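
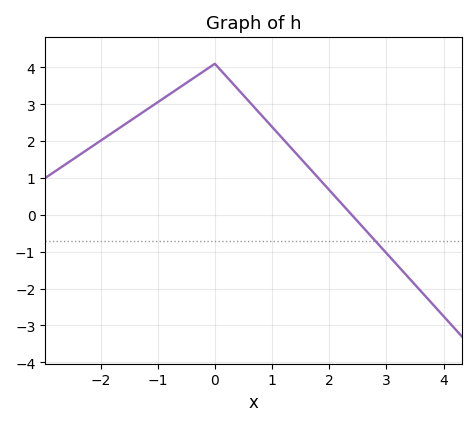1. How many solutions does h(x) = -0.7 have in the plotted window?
1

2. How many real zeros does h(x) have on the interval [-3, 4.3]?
1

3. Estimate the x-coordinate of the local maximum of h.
-0.001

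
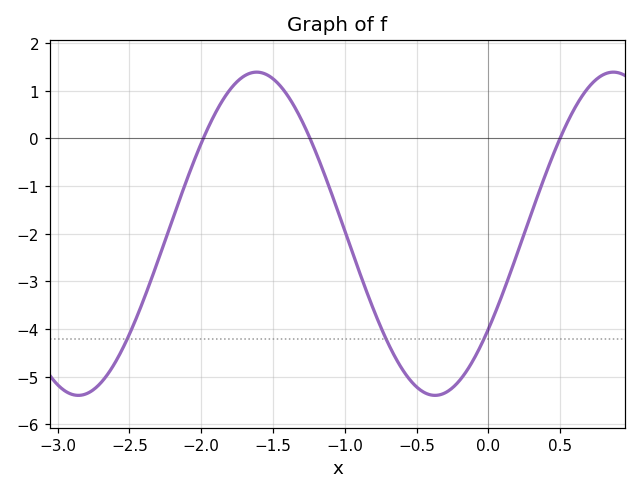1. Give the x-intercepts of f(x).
-1.99, -1.24, 0.498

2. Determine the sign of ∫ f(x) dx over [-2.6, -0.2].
negative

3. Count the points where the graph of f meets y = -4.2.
3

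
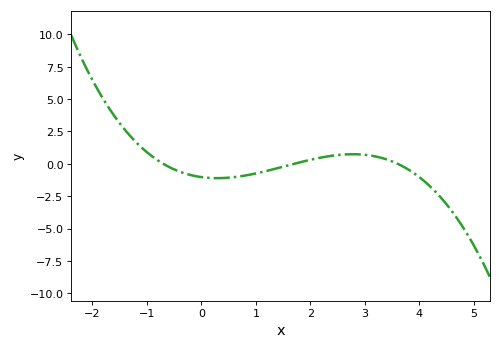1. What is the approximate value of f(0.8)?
-1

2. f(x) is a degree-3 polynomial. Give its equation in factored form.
y = -0.24(x + 0.7)(x - 1.7)(x - 3.6)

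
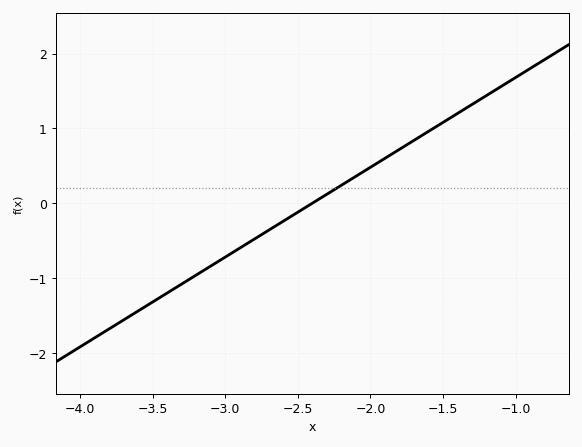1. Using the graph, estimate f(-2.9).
-0.6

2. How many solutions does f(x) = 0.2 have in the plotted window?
1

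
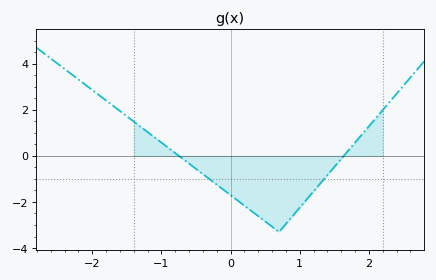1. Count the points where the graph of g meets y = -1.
2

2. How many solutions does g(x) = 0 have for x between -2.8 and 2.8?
2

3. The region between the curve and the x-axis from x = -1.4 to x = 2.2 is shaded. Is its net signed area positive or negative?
negative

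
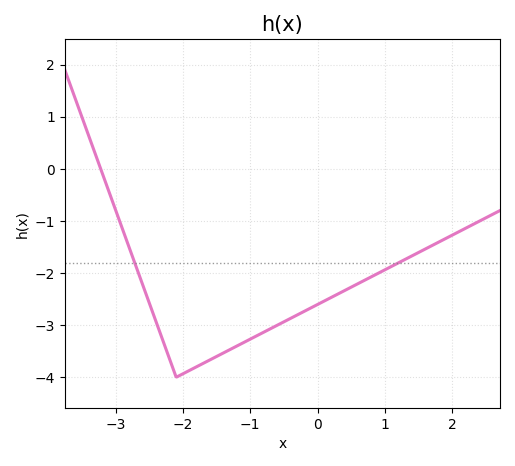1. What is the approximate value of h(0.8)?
-2.1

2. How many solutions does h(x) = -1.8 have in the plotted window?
2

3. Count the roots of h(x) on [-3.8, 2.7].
1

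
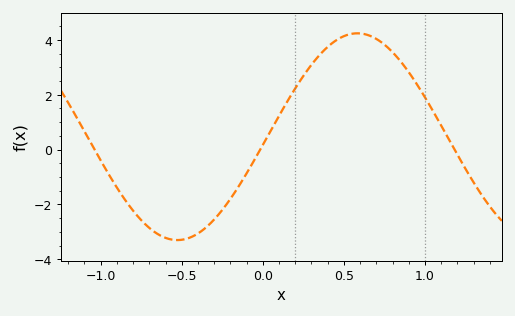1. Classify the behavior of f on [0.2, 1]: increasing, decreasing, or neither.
neither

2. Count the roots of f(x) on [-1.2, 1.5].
3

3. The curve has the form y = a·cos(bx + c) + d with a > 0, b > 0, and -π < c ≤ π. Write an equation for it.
y = 3.77cos(2.8x - 1.6) + 0.47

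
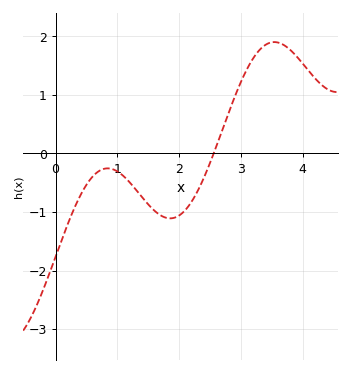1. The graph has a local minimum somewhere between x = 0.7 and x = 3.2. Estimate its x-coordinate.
1.9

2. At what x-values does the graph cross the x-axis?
2.6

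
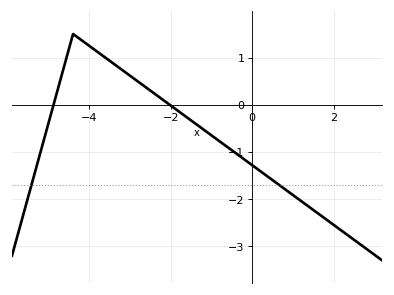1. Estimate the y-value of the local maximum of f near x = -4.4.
1.5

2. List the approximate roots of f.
-4.8, -2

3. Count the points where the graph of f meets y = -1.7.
2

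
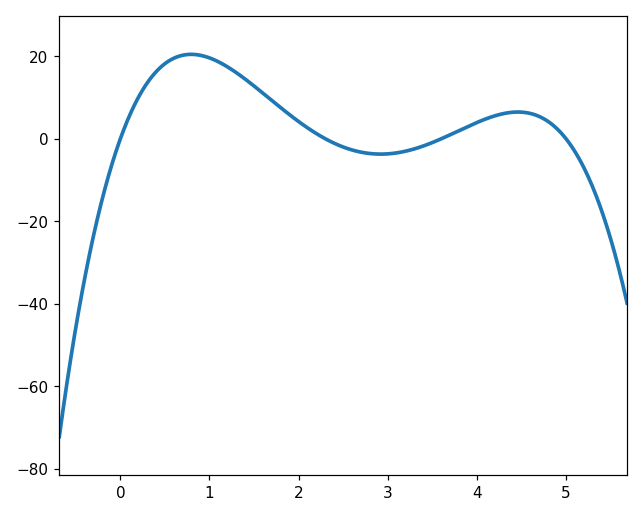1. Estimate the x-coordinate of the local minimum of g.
2.9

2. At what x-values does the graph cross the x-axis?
0, 2.3, 3.6, 5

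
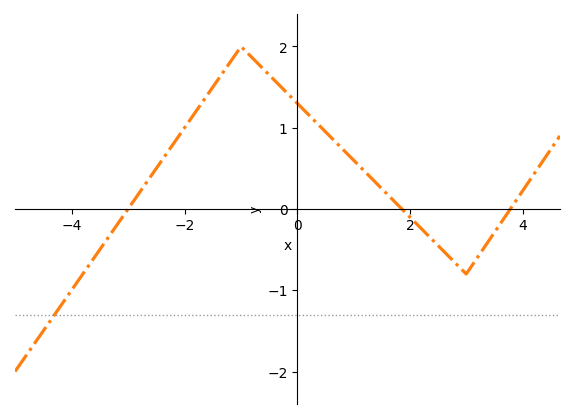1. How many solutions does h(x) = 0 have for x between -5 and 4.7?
3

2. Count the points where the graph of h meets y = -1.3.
1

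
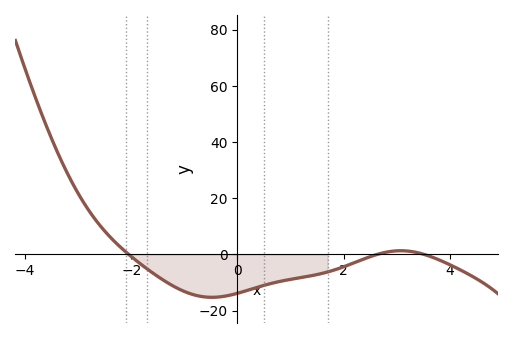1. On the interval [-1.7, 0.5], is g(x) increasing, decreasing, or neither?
neither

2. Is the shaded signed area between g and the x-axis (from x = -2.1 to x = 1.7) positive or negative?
negative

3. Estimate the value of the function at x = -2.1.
0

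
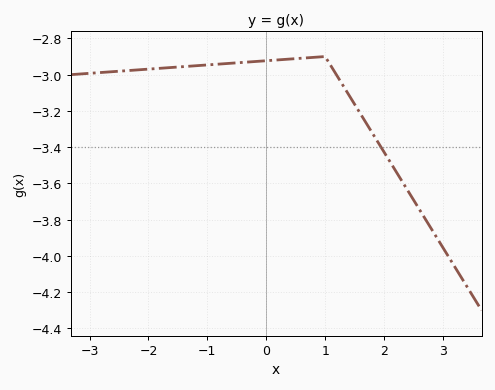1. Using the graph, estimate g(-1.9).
-2.97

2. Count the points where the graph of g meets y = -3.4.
1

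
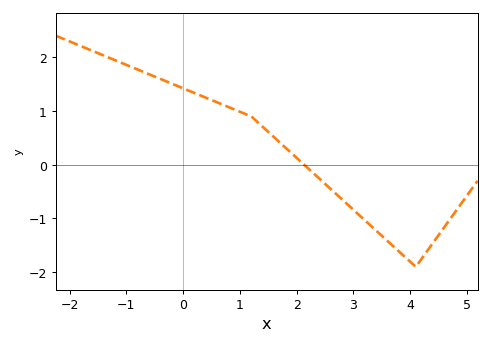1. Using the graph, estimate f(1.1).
0.9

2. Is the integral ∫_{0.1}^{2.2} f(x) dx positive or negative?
positive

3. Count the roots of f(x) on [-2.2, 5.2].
1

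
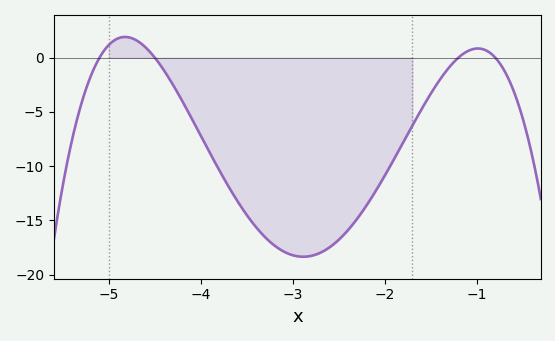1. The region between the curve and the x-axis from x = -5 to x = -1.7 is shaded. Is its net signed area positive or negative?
negative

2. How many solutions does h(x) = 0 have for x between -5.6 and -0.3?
4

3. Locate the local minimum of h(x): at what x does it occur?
-2.9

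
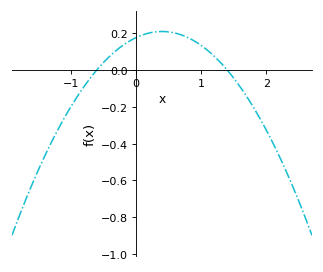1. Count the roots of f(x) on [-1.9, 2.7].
2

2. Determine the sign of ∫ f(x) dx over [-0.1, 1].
positive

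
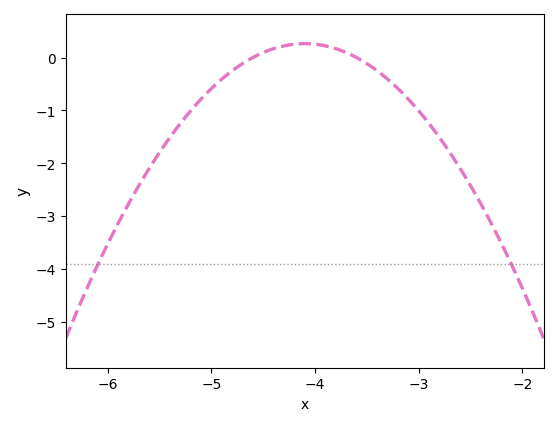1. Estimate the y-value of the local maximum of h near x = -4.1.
0.3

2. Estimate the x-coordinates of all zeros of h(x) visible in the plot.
-4.6, -3.6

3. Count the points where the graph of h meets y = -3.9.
2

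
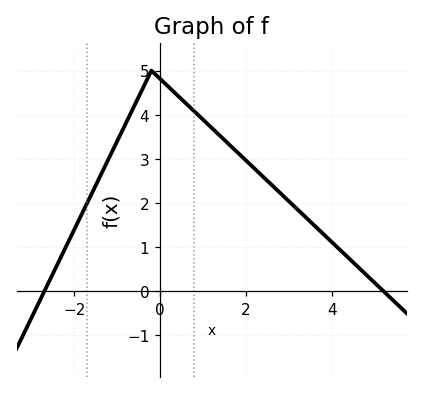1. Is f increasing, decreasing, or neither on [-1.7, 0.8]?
neither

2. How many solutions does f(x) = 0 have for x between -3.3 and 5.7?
2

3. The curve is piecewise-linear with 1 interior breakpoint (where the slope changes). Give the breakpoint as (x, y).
(-0.2, 5)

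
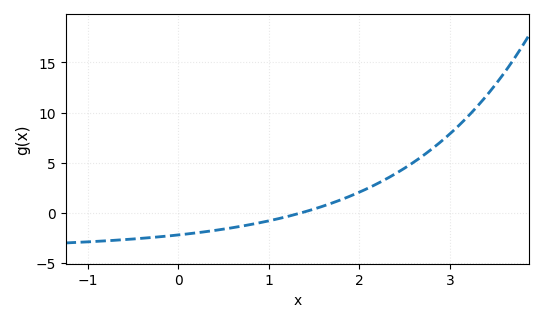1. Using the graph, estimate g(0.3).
-1.88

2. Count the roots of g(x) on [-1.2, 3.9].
1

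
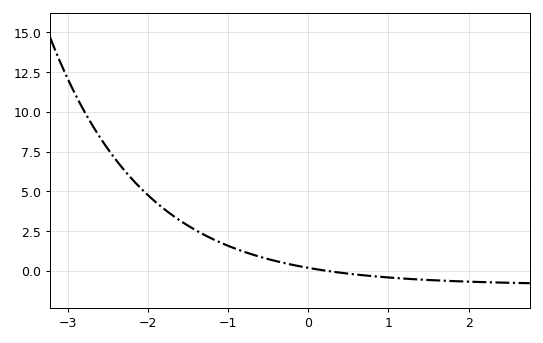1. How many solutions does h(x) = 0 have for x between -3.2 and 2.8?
1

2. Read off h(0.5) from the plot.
-0.173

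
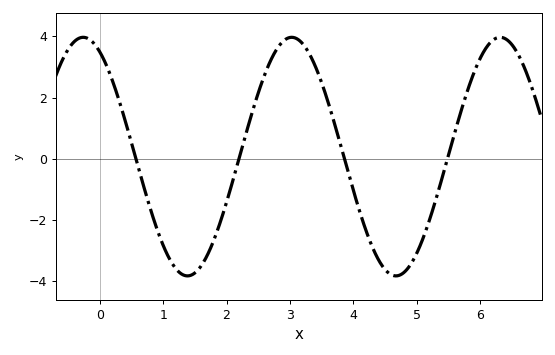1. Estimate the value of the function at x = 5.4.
-0.634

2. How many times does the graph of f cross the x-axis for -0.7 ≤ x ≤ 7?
4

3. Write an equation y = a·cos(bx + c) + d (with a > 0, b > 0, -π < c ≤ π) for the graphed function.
y = 3.9cos(1.91x + 0.5) + 0.07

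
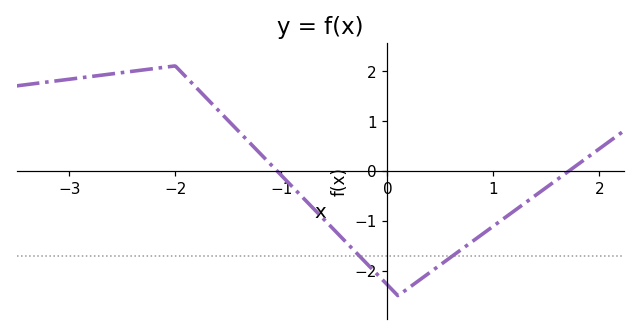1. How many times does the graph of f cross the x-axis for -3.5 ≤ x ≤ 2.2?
2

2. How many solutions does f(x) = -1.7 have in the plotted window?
2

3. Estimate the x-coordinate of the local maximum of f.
-2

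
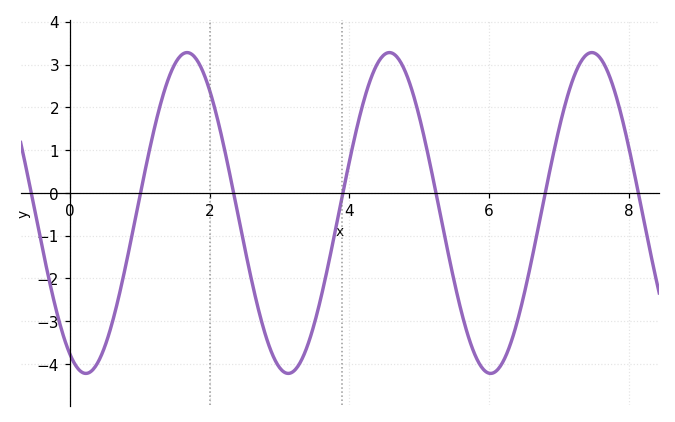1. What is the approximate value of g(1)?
-0.096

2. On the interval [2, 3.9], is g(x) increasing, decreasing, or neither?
neither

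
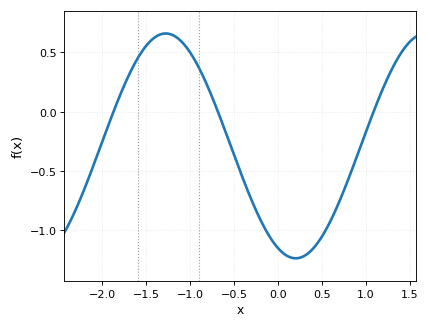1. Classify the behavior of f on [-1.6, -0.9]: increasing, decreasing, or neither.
neither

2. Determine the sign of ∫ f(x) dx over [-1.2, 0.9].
negative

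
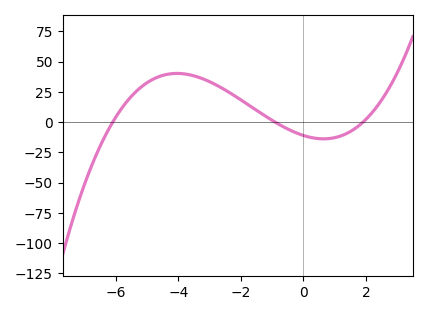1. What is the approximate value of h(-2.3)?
23.5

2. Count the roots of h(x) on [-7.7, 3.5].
3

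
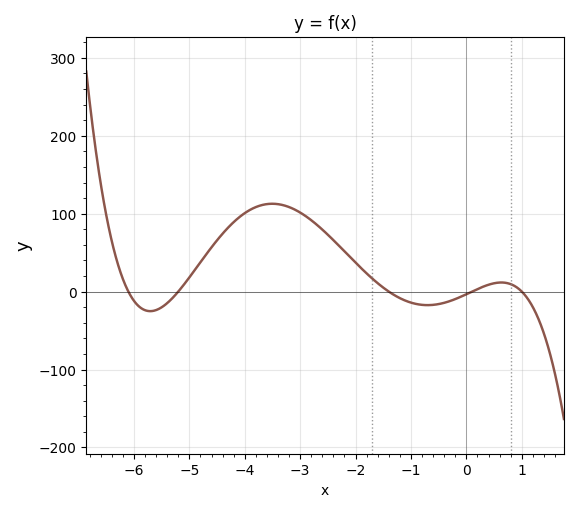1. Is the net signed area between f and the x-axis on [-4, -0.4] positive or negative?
positive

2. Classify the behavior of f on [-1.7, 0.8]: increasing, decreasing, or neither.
neither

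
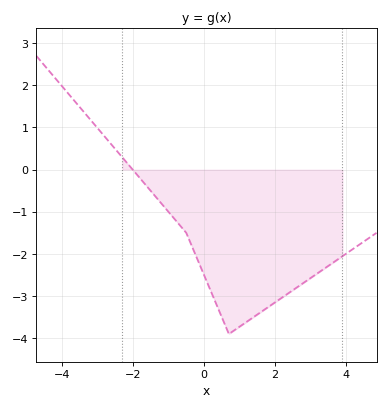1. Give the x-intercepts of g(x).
-2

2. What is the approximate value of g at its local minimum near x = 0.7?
-3.9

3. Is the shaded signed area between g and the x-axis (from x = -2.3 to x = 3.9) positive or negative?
negative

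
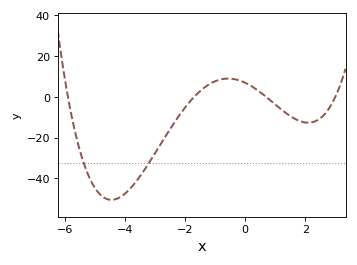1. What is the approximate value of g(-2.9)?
-25.2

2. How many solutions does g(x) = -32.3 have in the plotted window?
2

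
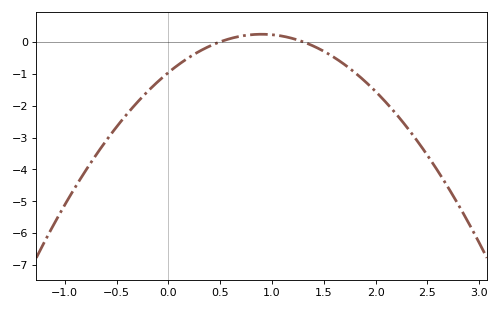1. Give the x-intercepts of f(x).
0.5, 1.3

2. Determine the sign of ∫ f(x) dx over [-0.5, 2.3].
negative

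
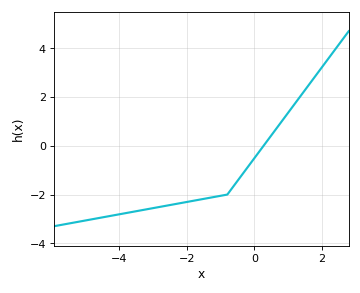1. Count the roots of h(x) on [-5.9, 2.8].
1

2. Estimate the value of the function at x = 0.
-0.508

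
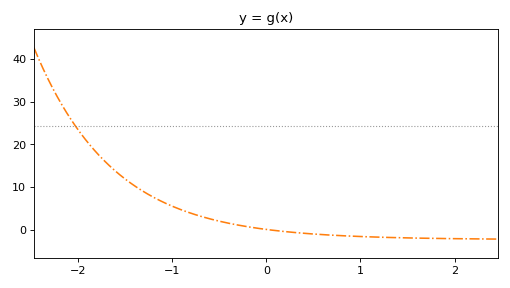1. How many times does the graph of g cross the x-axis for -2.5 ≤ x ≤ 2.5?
1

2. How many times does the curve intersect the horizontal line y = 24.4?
1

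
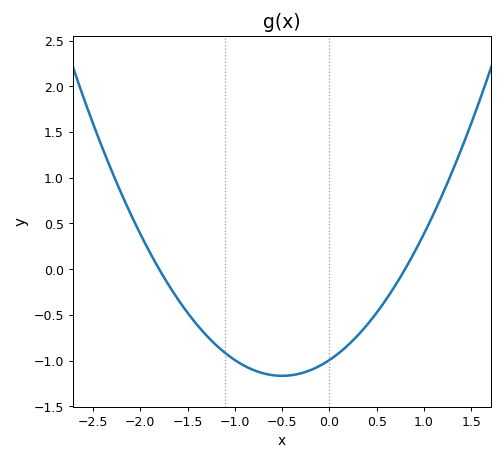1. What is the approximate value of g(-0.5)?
-1.15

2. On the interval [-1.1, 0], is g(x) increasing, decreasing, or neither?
neither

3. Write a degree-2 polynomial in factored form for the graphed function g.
y = 0.69(x + 1.8)(x - 0.8)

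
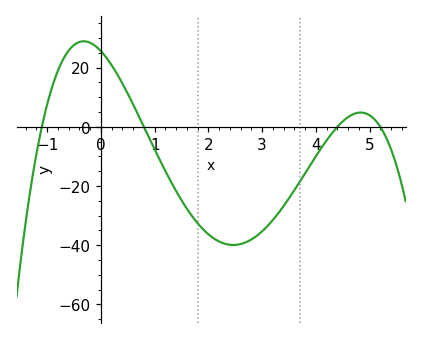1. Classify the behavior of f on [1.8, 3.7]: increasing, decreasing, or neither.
neither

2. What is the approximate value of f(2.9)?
-36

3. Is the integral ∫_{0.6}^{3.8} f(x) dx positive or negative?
negative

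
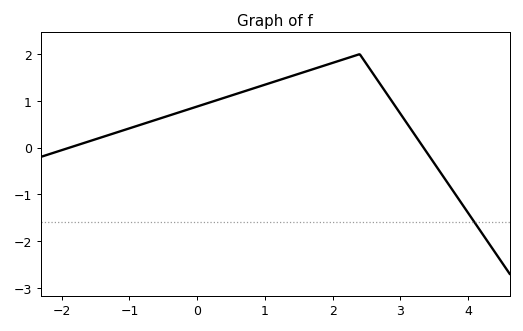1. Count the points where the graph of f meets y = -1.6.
1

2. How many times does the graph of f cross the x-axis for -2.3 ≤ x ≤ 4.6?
2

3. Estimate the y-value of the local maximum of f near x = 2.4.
2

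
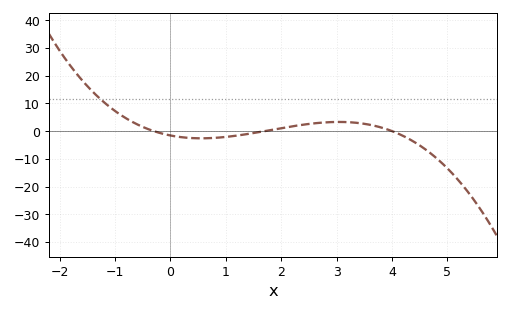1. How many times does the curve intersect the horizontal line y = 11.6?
1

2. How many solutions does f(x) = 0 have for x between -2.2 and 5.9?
3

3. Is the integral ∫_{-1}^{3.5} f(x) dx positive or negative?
positive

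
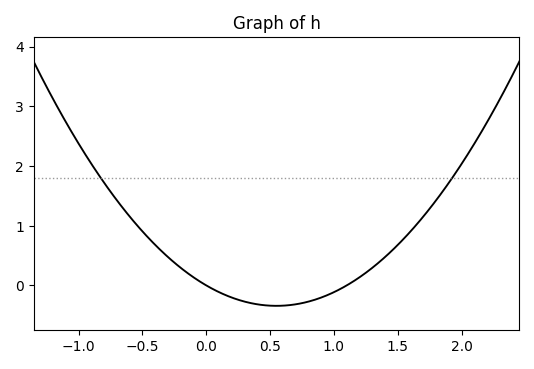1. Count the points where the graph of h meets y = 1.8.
2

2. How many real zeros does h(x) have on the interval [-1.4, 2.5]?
2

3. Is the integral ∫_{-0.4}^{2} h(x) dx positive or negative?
positive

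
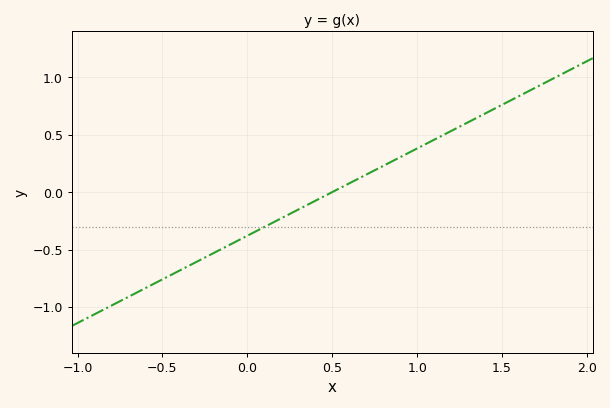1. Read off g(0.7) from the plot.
0.152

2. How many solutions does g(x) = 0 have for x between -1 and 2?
1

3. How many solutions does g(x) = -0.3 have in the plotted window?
1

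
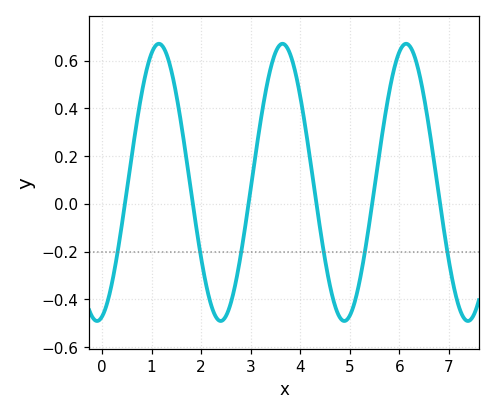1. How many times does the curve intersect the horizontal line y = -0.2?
6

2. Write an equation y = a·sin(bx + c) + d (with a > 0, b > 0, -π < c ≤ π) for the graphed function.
y = 0.58sin(2.5x - 1.3) + 0.09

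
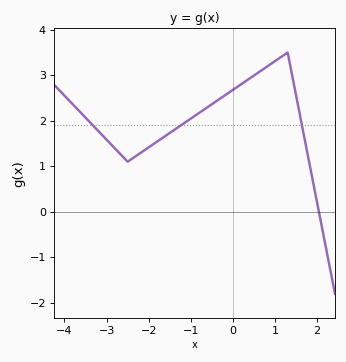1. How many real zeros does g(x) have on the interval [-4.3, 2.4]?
1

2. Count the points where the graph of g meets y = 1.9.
3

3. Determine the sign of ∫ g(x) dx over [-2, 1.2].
positive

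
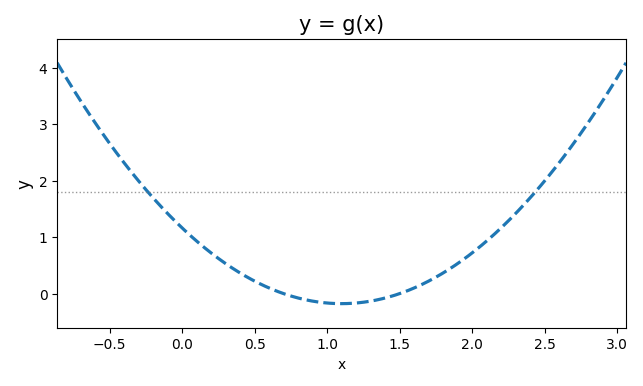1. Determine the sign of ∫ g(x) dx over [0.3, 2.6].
positive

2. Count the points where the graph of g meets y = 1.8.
2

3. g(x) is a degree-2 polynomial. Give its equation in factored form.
y = 1.11(x - 0.7)(x - 1.5)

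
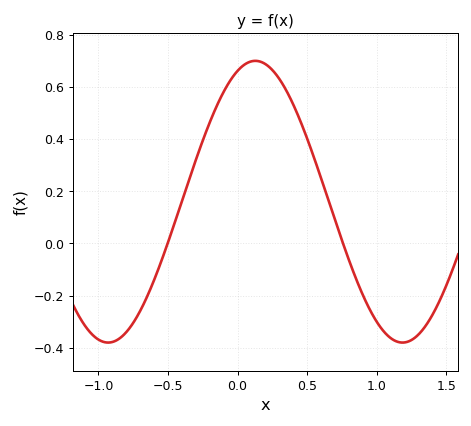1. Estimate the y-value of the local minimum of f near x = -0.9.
-0.38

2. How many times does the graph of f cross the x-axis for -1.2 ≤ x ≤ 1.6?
2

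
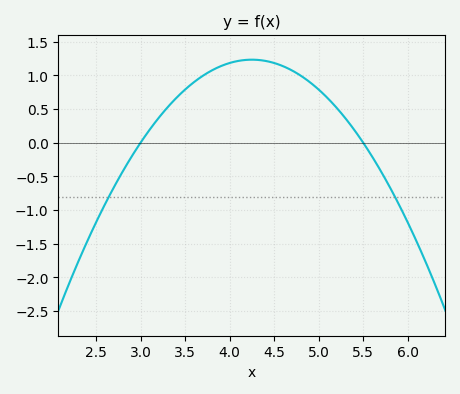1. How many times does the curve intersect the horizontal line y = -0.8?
2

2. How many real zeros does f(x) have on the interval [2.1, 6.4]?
2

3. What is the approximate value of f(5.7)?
-0.45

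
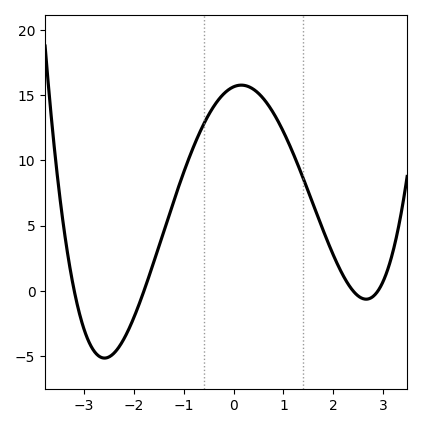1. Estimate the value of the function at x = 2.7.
-0.5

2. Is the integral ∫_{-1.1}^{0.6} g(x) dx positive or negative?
positive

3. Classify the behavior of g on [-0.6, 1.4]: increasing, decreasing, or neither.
neither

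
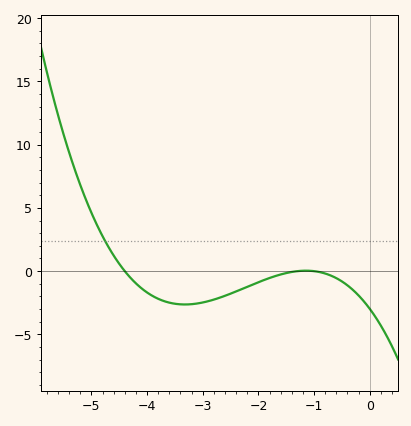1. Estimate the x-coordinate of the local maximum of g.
-1.1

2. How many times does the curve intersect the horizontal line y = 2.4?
1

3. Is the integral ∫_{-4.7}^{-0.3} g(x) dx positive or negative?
negative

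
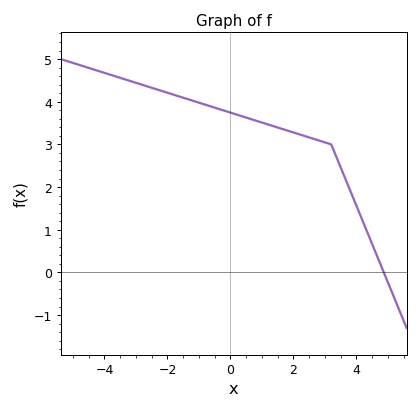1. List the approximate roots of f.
4.87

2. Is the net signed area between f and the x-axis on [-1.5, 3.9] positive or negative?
positive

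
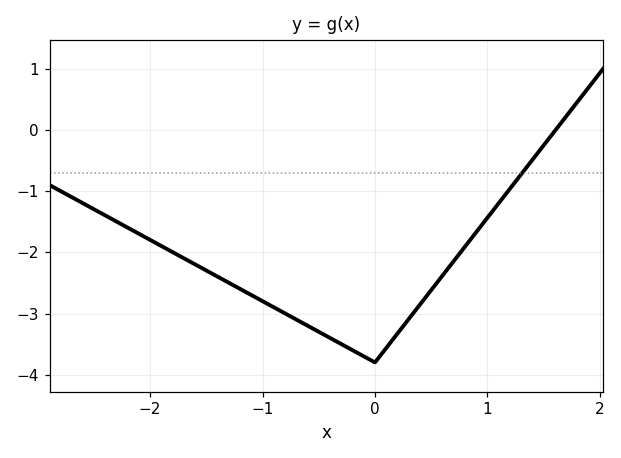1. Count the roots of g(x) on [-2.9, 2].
1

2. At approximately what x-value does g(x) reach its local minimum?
0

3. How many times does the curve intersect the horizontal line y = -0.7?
1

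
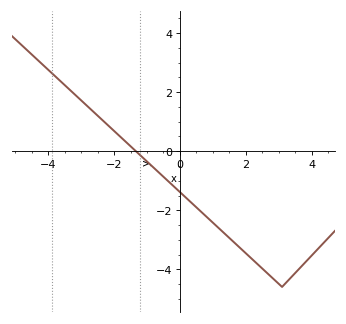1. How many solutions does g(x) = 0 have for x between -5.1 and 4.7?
1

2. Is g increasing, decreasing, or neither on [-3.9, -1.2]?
decreasing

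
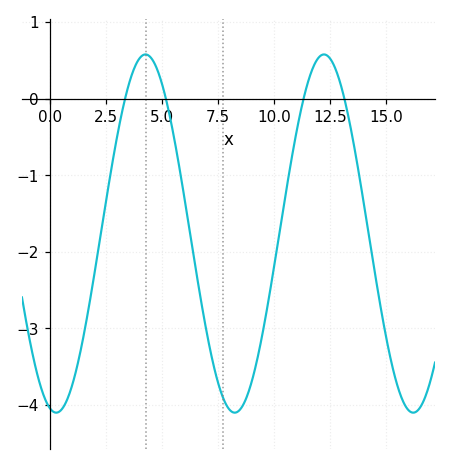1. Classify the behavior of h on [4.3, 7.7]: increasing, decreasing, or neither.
decreasing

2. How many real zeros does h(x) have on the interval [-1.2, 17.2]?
4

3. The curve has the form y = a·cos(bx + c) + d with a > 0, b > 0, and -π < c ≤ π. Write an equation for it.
y = 2.34cos(0.79x + 2.9) - 1.76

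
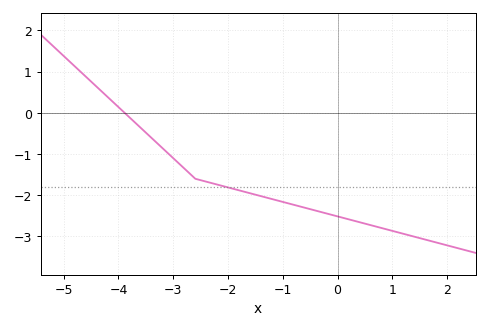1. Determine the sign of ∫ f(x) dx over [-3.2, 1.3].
negative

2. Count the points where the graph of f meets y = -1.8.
1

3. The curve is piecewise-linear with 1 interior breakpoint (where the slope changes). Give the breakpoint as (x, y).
(-2.6, -1.6)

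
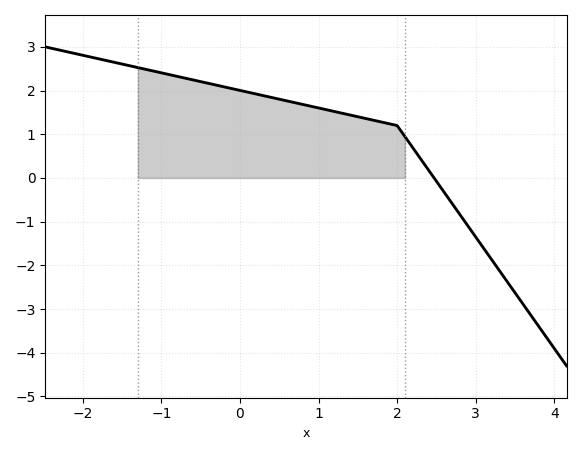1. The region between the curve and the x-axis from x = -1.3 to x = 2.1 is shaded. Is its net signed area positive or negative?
positive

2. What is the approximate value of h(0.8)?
1.68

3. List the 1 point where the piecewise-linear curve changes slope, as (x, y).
(2, 1.2)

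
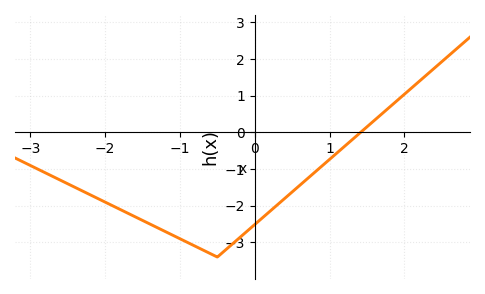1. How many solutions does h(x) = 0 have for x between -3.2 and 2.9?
1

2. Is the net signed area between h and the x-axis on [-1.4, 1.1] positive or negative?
negative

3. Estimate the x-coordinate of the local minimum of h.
-0.5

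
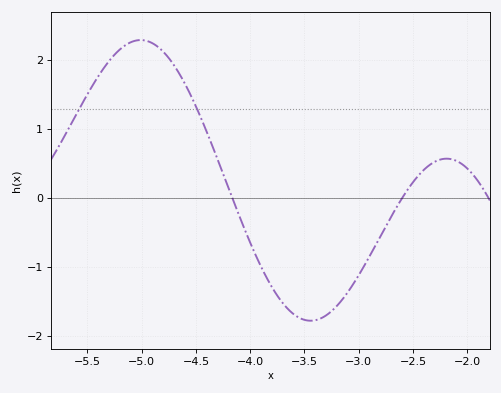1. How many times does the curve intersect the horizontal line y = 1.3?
2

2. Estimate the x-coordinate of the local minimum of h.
-3.44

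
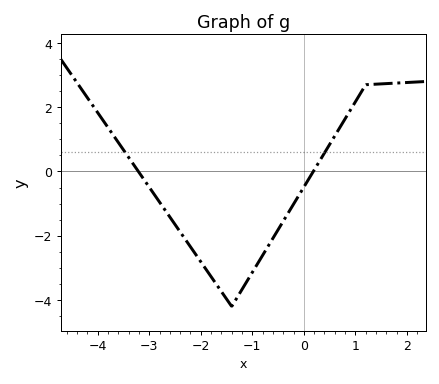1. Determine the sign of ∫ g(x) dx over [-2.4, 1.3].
negative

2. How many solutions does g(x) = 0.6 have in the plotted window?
2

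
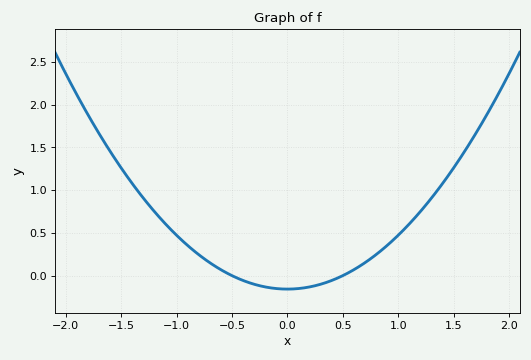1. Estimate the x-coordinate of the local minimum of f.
0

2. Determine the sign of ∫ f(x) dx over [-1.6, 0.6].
positive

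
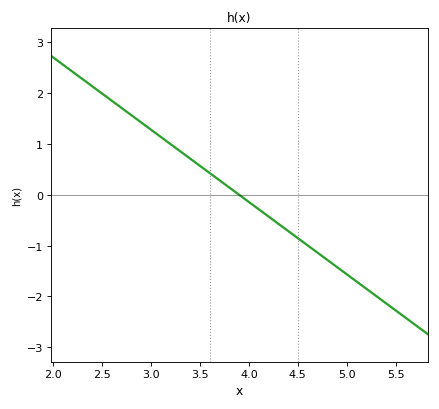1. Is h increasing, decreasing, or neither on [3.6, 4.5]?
decreasing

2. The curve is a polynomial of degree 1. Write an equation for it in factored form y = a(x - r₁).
y = -1.42(x - 3.9)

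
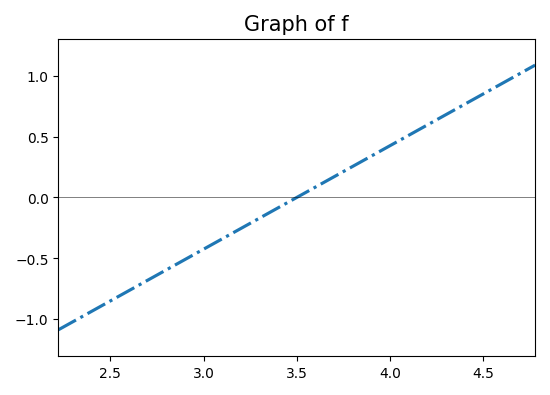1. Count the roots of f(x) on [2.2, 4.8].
1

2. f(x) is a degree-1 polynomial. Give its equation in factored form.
y = 0.85(x - 3.5)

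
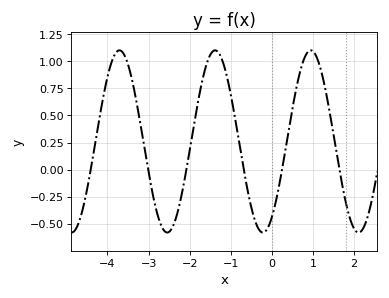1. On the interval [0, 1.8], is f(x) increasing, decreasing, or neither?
neither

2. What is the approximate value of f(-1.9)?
0.4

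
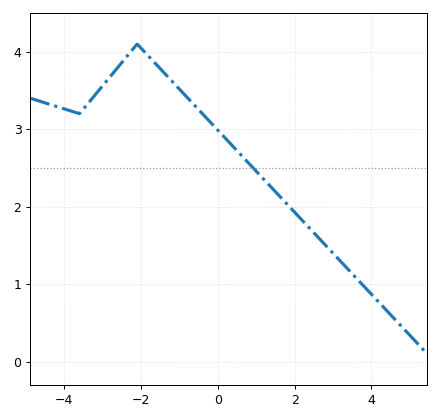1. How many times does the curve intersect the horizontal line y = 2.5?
1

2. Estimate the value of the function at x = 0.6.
2.7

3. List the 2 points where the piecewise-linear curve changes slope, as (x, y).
(-3.6, 3.2); (-2.1, 4.1)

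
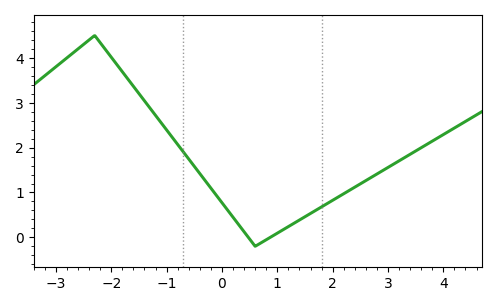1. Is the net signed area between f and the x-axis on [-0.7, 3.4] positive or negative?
positive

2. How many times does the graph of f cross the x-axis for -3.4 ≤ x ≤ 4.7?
2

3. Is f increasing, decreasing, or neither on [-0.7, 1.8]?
neither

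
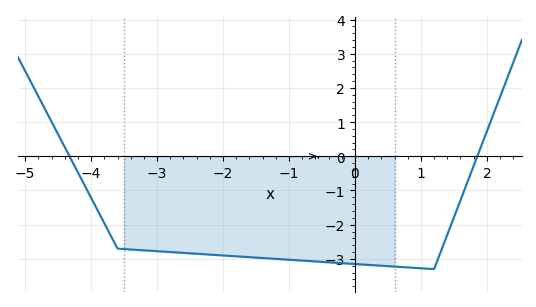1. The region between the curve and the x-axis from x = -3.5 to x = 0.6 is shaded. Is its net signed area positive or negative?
negative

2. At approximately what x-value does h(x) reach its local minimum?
1.2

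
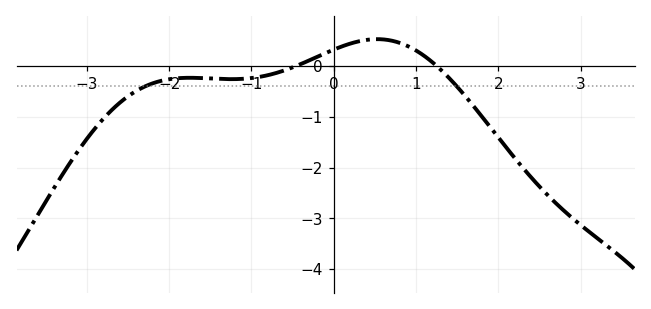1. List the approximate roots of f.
-0.4, 1.2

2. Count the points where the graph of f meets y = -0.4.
2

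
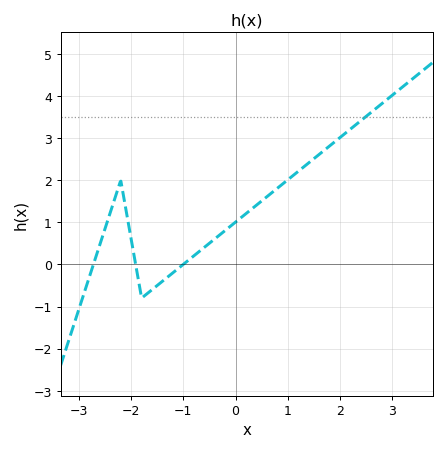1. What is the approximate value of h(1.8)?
2.81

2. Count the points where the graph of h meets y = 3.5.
1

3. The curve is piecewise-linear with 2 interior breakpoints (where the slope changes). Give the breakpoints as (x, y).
(-2.2, 2); (-1.8, -0.8)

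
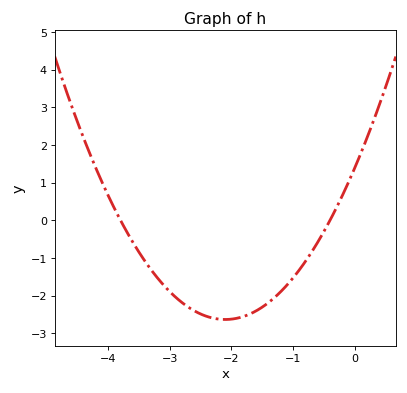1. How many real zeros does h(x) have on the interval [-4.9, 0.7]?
2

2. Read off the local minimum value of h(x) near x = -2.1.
-2.63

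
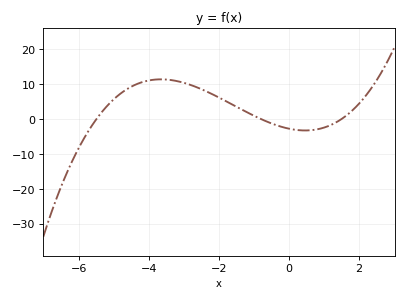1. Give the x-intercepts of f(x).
-5.5, -0.8, 1.5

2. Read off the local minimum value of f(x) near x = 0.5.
-3.28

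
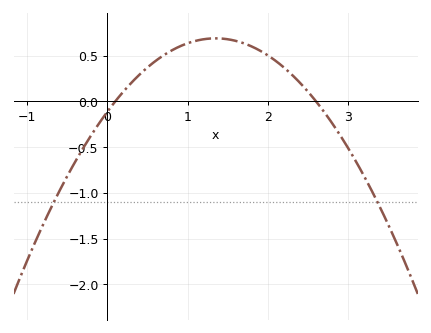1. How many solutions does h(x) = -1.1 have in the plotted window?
2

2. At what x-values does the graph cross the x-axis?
0.1, 2.6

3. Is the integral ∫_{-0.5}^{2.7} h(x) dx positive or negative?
positive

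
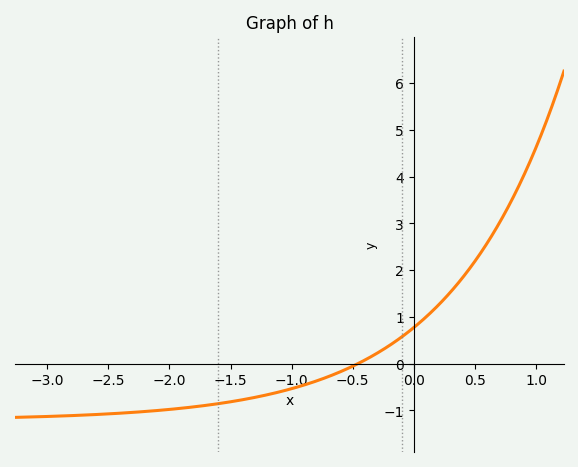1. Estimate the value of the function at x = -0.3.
0.2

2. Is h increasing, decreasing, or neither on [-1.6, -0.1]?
increasing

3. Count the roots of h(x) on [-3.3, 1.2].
1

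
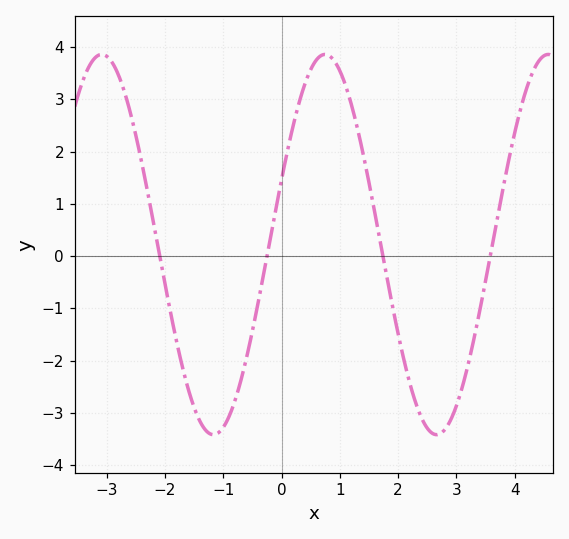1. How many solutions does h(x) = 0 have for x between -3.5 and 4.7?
4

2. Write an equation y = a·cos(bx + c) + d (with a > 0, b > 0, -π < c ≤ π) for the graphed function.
y = 3.64cos(1.6x - 1.2) + 0.22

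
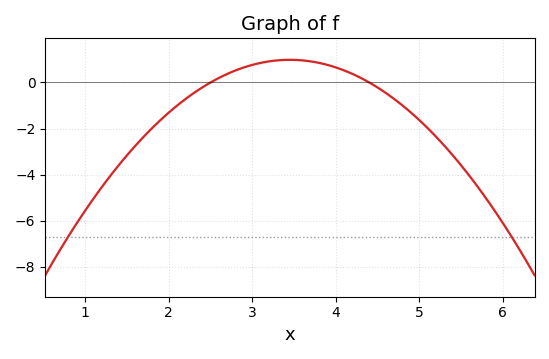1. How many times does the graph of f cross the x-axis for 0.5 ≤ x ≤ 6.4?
2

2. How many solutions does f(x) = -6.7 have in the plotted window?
2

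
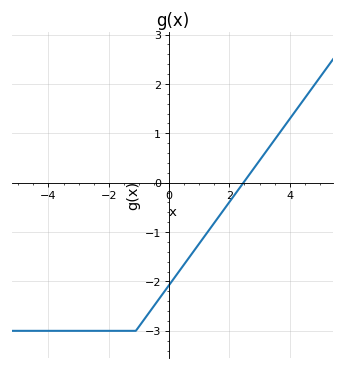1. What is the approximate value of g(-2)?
-3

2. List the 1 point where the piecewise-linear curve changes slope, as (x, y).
(-1.1, -3)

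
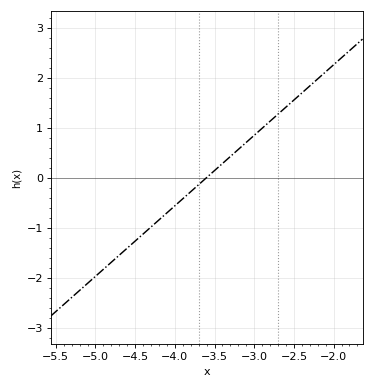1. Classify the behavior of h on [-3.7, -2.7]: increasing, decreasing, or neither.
increasing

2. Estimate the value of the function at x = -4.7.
-1.55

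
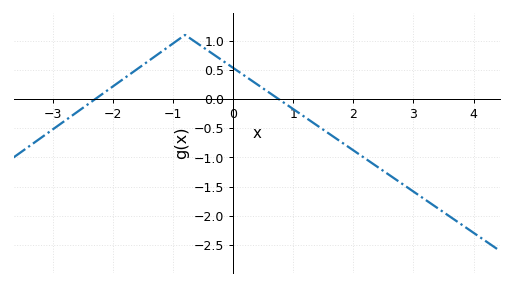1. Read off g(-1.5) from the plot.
0.6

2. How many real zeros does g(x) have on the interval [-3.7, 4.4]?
2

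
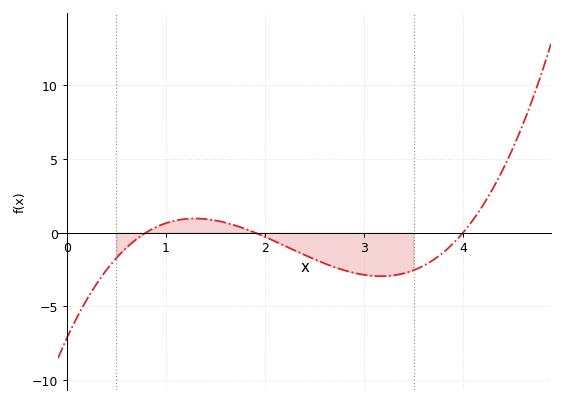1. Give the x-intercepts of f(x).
0.8, 1.9, 4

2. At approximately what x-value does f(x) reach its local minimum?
3.17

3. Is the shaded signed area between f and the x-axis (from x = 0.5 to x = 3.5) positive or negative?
negative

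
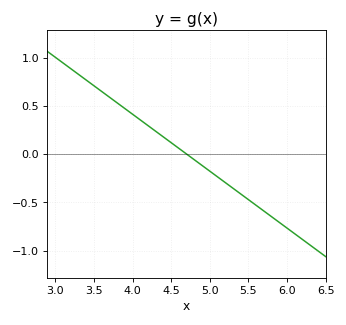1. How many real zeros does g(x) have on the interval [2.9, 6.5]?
1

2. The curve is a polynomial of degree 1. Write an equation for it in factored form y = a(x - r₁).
y = -0.59(x - 4.7)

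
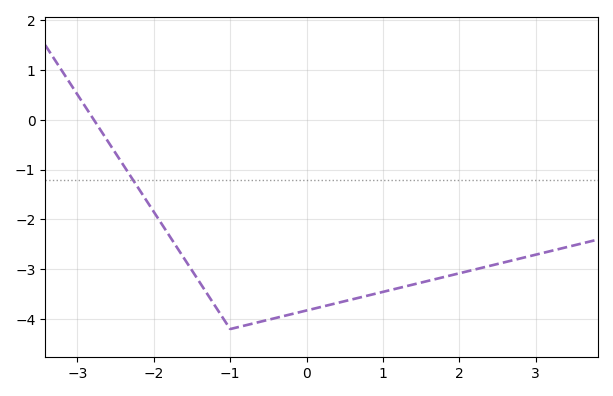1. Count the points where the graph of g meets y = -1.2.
1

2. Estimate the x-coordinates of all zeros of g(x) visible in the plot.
-2.78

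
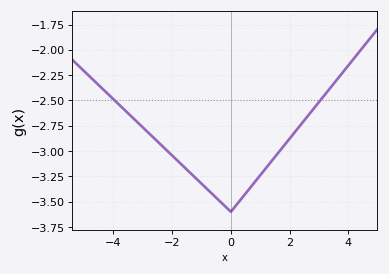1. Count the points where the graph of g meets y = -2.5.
2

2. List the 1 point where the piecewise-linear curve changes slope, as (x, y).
(0, -3.6)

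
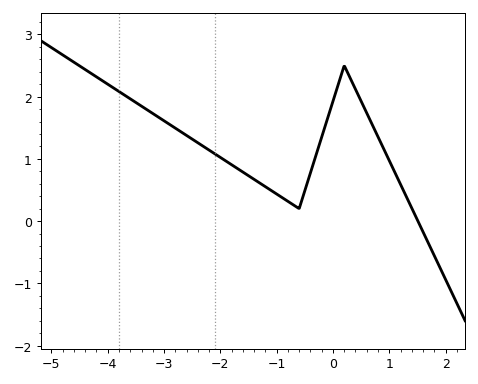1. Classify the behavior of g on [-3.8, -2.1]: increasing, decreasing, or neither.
decreasing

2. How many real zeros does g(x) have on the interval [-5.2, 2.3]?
1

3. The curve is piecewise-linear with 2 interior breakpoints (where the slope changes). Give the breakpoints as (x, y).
(-0.6, 0.2); (0.2, 2.5)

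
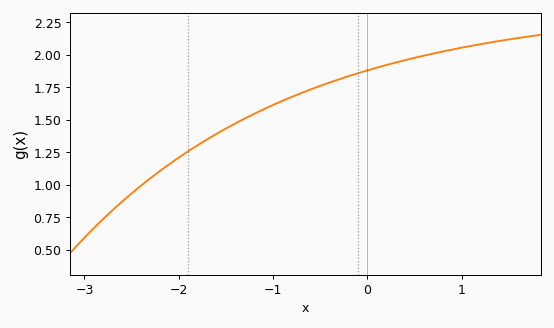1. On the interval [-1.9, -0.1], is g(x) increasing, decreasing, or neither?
increasing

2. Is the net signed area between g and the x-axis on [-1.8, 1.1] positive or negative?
positive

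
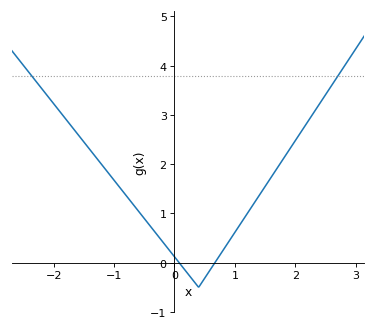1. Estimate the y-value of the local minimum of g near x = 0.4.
-0.5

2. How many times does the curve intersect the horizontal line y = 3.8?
2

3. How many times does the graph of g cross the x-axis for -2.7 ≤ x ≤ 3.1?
2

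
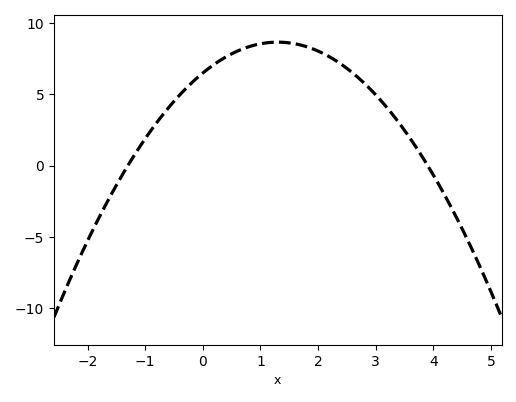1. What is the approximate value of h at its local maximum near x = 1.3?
8.65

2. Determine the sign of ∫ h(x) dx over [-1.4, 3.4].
positive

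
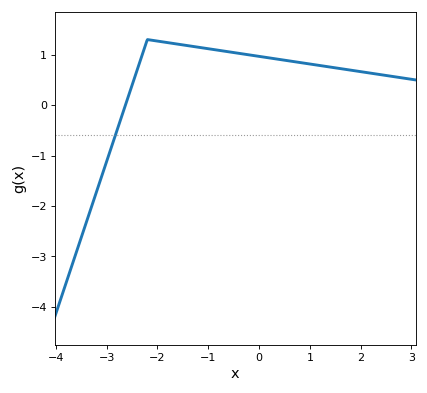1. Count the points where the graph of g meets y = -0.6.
1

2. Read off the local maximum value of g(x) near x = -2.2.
1.3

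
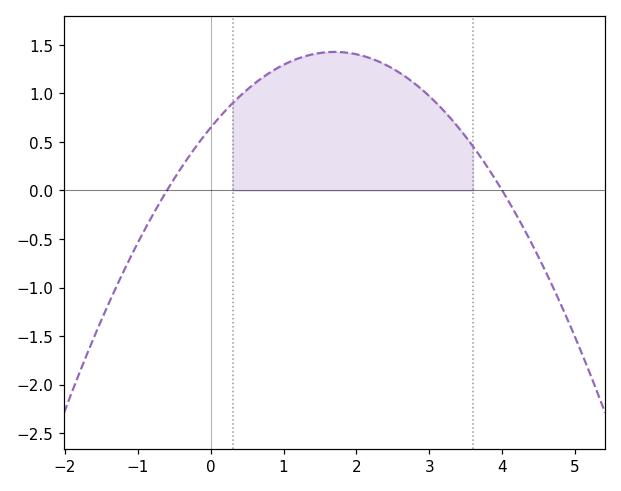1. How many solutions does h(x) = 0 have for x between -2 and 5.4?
2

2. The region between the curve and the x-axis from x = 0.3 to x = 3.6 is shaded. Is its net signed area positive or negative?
positive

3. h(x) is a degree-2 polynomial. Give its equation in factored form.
y = -0.27(x + 0.6)(x - 4)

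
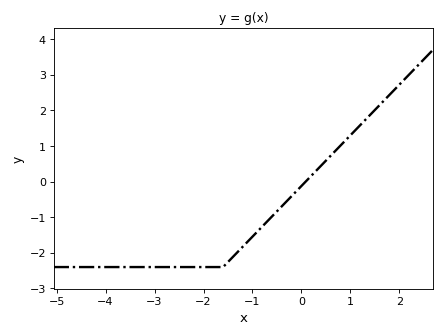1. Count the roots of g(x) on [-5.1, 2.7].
1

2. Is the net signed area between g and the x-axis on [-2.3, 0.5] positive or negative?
negative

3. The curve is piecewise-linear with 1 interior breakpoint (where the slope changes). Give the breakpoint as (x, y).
(-1.6, -2.4)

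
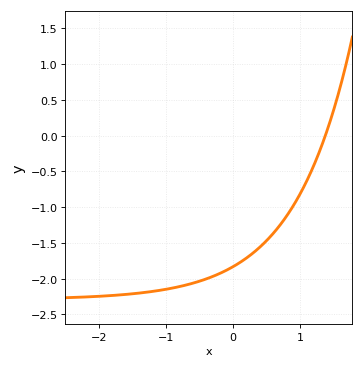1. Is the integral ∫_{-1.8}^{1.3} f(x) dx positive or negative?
negative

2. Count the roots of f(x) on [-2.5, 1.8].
1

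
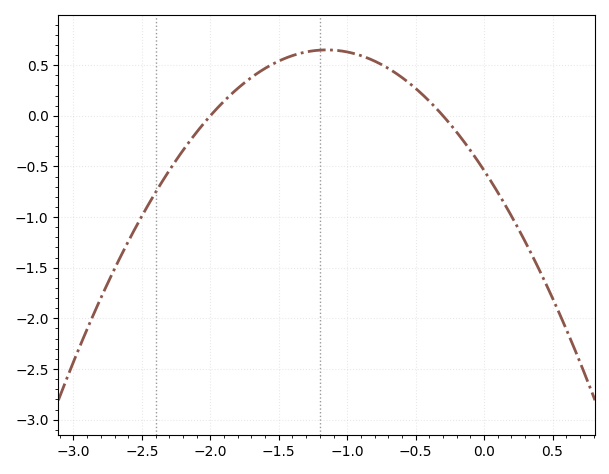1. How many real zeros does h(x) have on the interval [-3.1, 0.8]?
2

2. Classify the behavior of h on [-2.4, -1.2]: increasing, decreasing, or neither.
increasing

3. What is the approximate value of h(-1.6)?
0.468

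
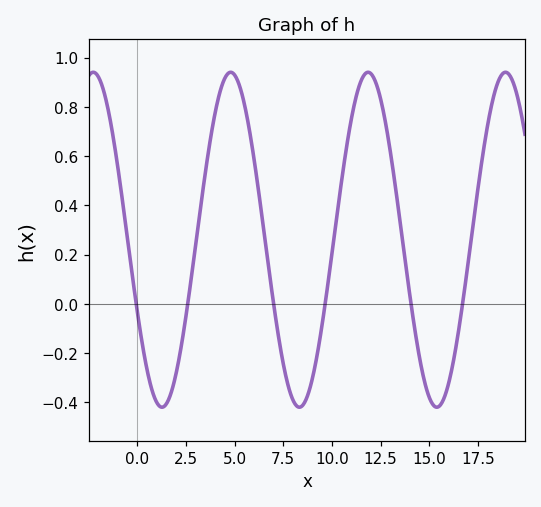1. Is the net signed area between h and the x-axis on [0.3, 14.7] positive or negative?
positive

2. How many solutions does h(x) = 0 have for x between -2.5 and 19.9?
6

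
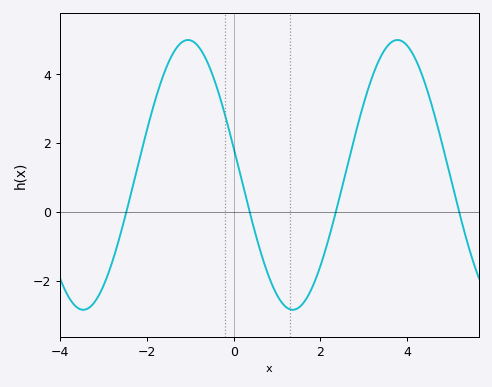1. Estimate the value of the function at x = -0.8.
4.8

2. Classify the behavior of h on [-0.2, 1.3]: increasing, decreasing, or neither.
decreasing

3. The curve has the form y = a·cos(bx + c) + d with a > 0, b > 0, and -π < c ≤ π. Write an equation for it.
y = 3.92cos(1.3x + 1.4) + 1.07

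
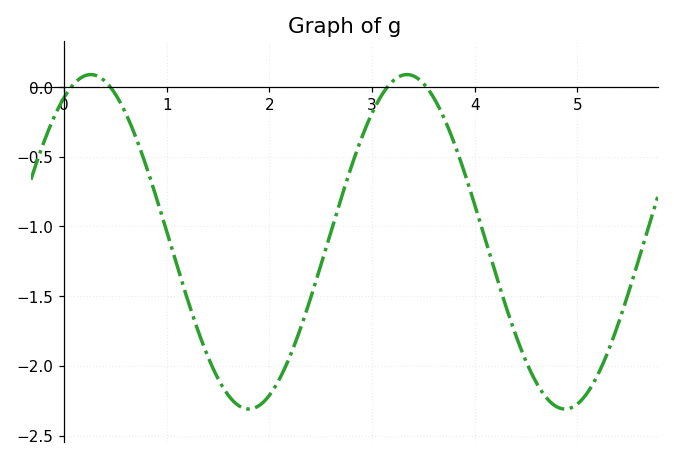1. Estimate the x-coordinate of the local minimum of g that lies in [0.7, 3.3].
1.8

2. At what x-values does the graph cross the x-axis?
0.1, 0.5, 3.1, 3.5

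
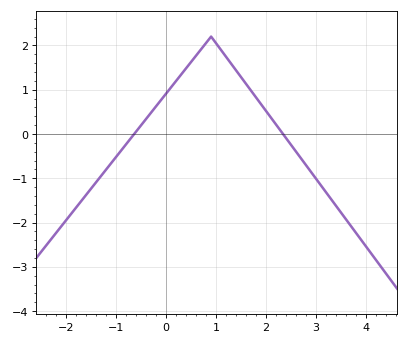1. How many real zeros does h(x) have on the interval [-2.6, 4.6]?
2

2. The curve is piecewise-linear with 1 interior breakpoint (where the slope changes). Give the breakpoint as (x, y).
(0.9, 2.2)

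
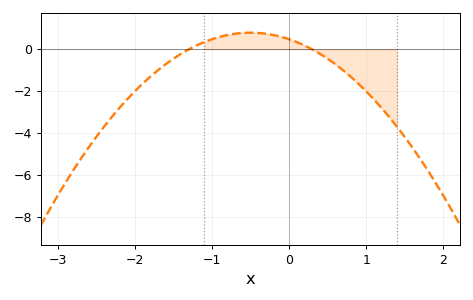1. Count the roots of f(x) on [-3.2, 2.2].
2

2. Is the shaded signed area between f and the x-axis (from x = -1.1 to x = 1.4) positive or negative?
negative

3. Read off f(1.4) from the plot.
-3.68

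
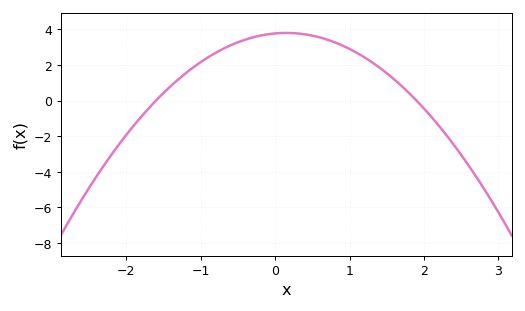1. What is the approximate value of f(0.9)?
3.1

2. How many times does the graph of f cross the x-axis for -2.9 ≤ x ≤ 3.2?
2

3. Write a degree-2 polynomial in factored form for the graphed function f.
y = -1.24(x + 1.6)(x - 1.9)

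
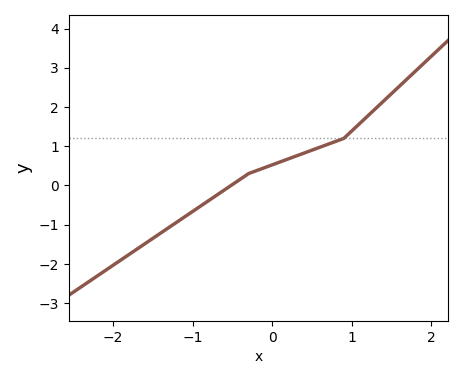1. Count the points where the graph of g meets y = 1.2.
1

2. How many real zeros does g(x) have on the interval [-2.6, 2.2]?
1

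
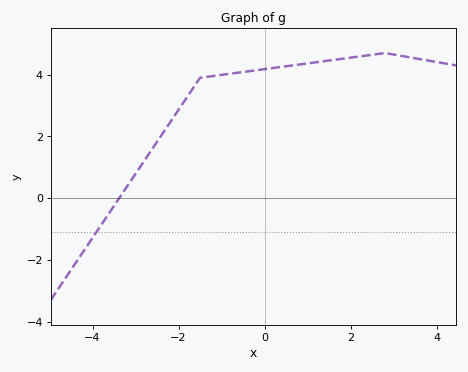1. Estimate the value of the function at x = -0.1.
4.16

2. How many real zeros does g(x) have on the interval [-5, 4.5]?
1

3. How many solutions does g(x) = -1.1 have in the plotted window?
1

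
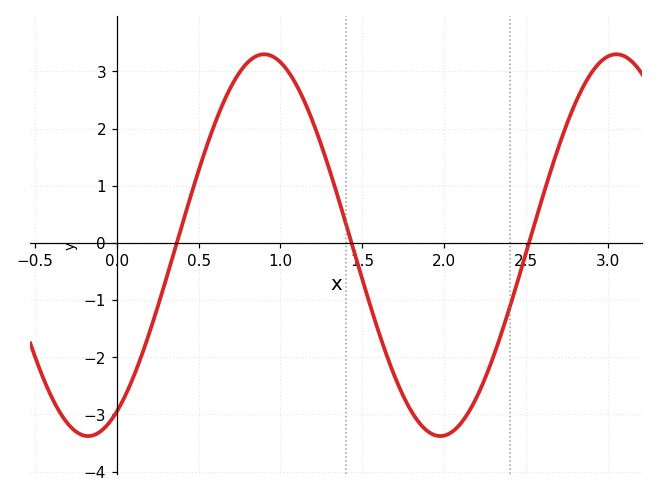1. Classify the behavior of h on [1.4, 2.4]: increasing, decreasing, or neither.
neither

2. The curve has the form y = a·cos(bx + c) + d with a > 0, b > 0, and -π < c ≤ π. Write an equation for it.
y = 3.34cos(2.9x - 2.6) - 0.04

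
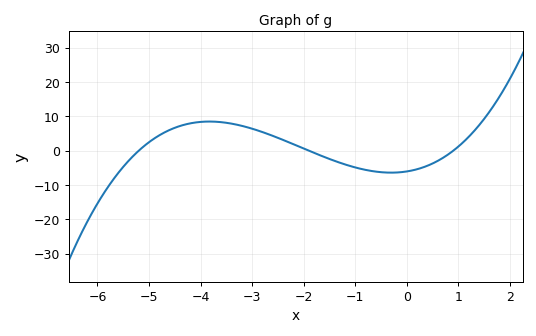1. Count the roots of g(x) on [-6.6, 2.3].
3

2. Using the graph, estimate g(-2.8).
5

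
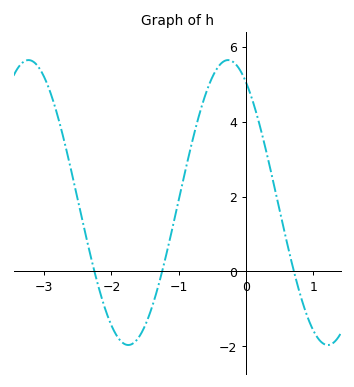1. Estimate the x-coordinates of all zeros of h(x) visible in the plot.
-2.25, -1.25, 0.71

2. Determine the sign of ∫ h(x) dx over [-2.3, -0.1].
positive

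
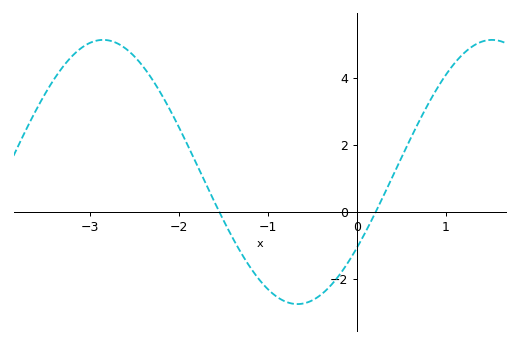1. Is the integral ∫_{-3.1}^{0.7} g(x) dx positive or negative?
positive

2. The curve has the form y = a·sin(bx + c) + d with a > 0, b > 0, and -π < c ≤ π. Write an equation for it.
y = 3.95sin(1.44x - 0.61) + 1.19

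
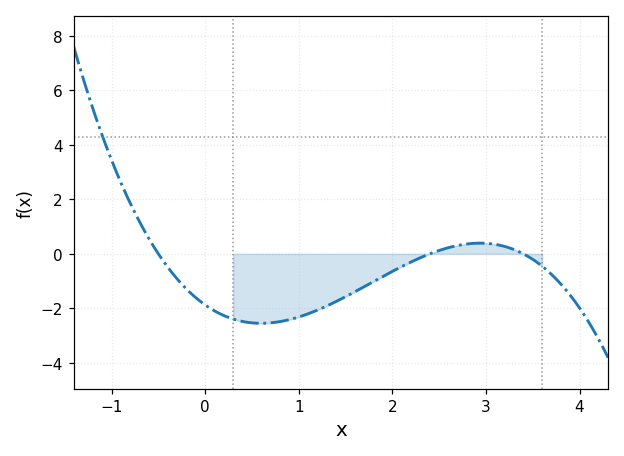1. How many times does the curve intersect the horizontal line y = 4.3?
1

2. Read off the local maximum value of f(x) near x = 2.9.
0.4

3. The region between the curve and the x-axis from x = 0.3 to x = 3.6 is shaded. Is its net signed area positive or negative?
negative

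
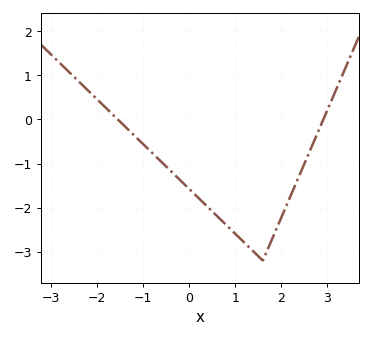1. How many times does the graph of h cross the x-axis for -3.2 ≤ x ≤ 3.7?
2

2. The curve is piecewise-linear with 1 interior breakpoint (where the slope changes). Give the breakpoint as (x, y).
(1.6, -3.2)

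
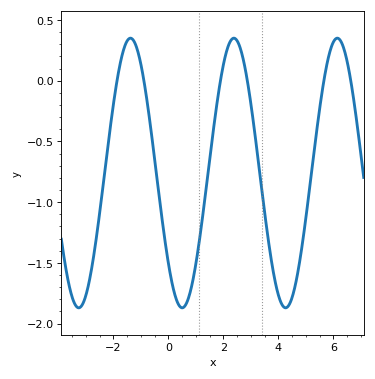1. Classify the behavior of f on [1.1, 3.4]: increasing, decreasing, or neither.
neither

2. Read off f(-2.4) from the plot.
-0.9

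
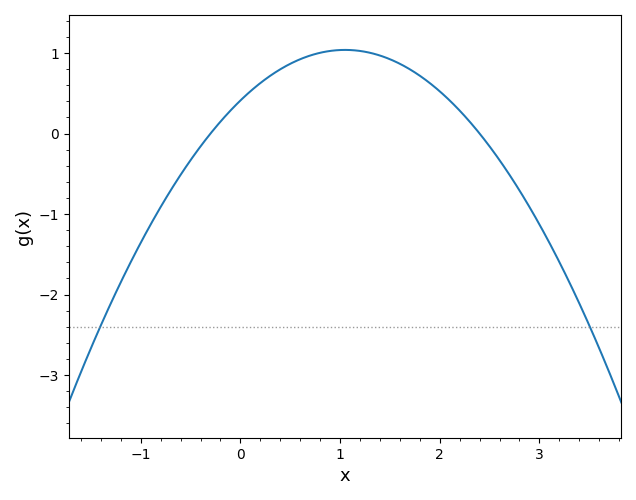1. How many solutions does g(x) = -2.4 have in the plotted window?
2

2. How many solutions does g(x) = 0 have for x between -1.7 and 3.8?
2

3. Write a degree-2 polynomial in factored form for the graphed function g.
y = -0.57(x + 0.3)(x - 2.4)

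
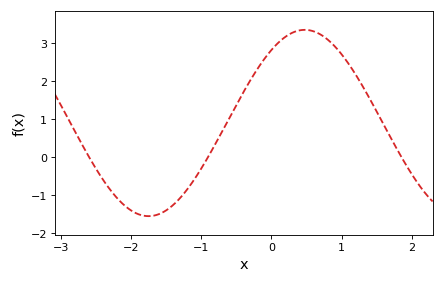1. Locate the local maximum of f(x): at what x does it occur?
0.5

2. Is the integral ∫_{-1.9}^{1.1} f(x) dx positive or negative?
positive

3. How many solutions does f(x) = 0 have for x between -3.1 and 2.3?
3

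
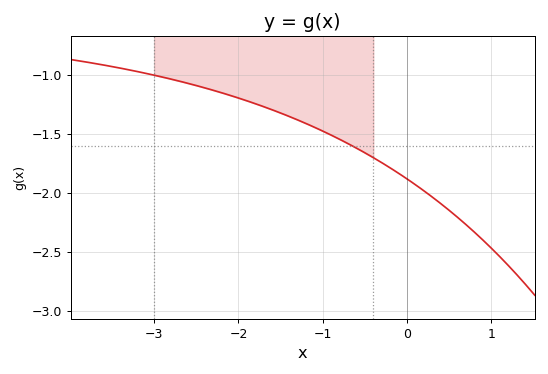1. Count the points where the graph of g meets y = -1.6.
1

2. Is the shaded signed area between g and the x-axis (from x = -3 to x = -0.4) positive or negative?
negative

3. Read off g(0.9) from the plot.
-2.4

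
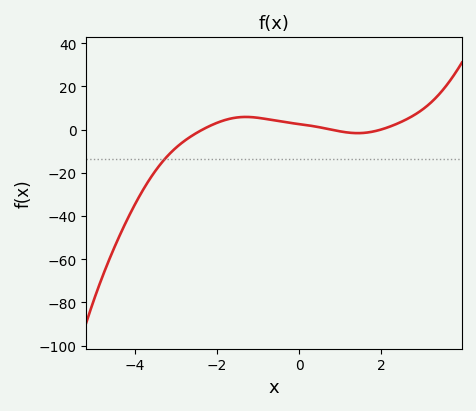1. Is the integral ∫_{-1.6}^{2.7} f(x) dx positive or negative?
positive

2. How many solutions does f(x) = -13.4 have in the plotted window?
1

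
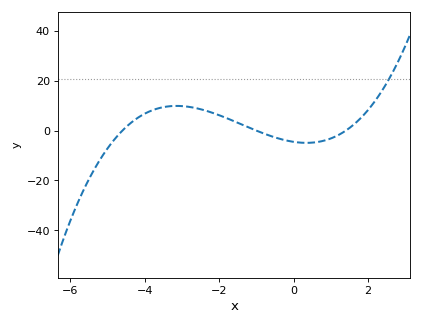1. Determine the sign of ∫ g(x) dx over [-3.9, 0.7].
positive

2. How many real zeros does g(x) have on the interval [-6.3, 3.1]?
3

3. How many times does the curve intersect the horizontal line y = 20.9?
1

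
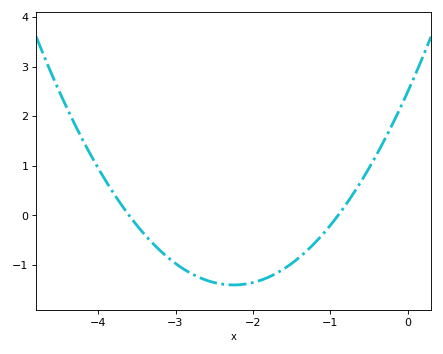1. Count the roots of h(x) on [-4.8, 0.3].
2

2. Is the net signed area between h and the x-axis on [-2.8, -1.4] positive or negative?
negative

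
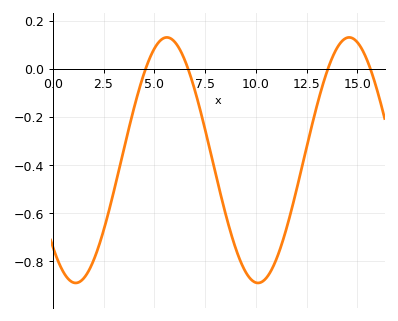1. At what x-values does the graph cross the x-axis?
4.6, 6.6, 13.6, 15.6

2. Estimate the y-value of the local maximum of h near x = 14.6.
0.12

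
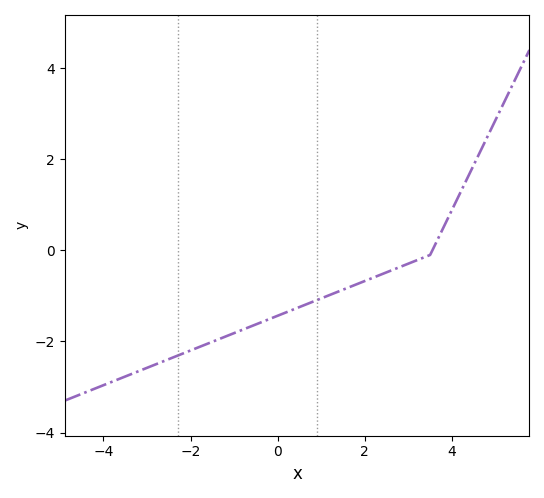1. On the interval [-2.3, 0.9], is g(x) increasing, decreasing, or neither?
increasing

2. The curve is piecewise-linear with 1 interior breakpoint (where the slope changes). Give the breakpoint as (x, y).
(3.5, -0.1)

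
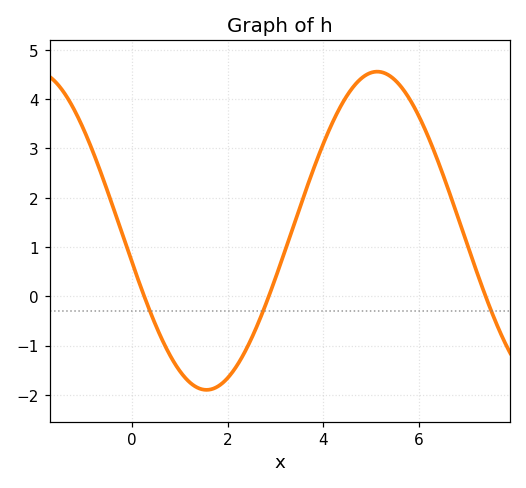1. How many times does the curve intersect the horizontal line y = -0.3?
3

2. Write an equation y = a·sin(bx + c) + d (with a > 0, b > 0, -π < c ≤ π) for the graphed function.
y = 3.23sin(0.88x - 2.9) + 1.33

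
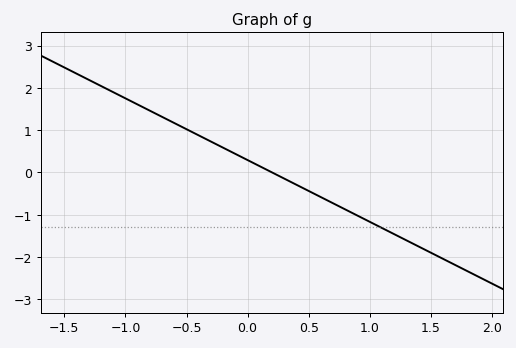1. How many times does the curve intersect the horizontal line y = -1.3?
1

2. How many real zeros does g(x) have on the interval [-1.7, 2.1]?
1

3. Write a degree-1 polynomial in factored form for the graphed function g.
y = -1.46(x - 0.2)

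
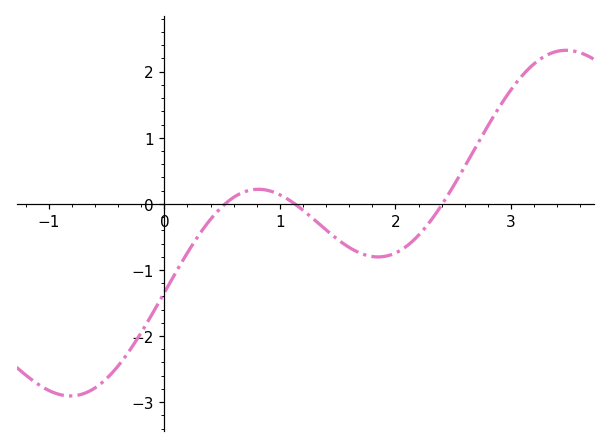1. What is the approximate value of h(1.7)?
-0.7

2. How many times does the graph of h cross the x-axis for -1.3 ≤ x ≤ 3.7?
3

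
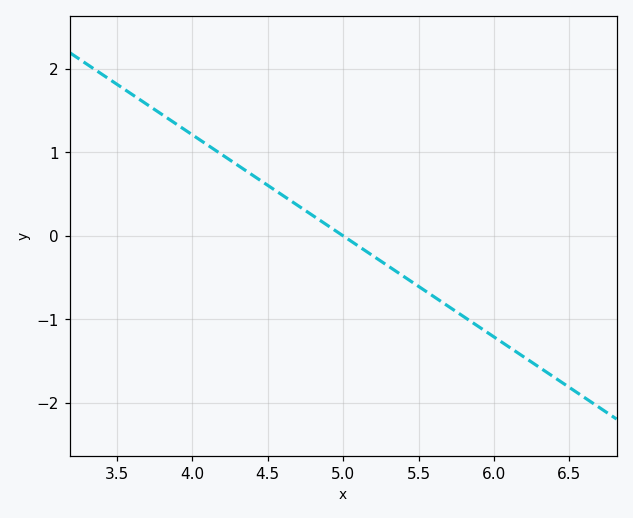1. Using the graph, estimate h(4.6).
0.484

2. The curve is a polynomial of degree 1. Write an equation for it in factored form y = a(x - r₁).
y = -1.21(x - 5)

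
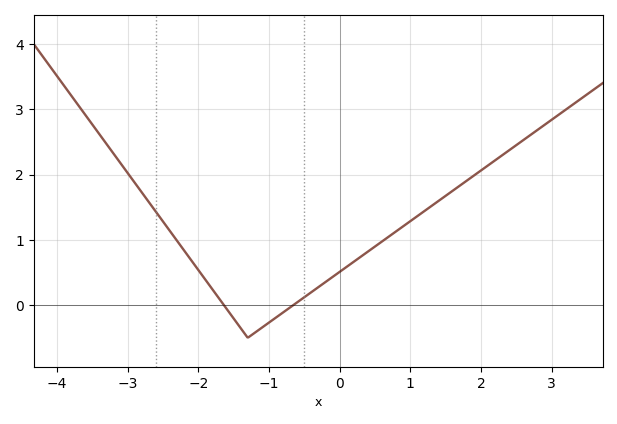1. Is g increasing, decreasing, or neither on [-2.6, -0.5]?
neither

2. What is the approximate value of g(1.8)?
1.9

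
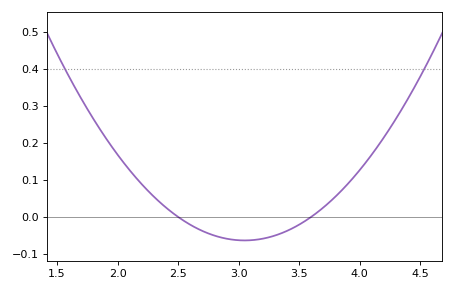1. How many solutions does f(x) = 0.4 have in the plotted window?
2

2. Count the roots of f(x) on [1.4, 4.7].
2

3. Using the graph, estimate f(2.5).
0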